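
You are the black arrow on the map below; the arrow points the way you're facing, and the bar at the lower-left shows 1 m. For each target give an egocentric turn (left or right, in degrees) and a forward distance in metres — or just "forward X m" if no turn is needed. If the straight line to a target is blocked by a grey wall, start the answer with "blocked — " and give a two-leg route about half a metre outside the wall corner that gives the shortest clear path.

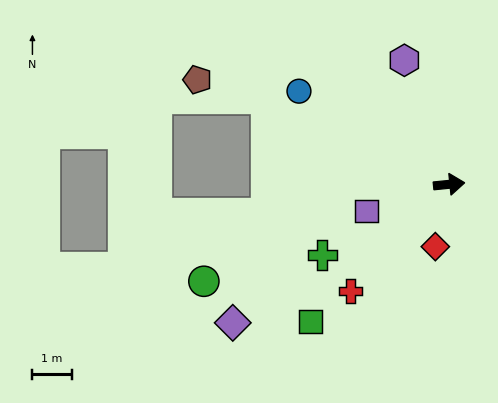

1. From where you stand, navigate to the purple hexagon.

turn left 104°, forward 3.4 m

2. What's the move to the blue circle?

turn left 142°, forward 4.5 m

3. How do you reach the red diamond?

turn right 108°, forward 1.6 m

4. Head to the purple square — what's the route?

turn right 168°, forward 2.2 m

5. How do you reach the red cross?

turn right 138°, forward 3.7 m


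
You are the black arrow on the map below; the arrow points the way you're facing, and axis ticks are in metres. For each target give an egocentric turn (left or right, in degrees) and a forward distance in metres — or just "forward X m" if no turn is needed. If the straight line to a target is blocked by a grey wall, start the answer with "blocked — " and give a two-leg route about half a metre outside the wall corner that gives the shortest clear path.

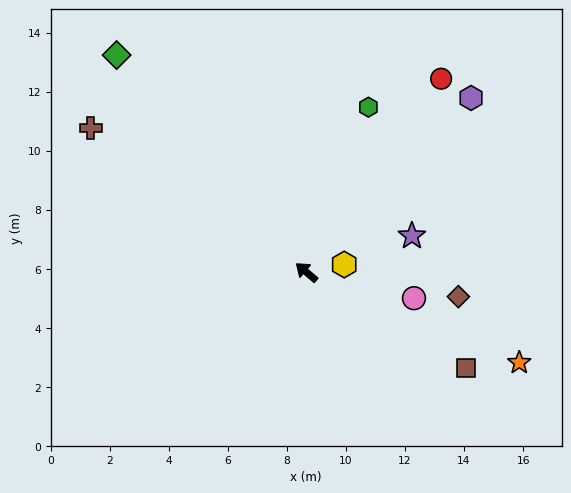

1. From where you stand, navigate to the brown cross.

turn left 6°, forward 8.8 m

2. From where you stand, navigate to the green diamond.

turn right 9°, forward 9.8 m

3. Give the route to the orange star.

turn right 163°, forward 7.8 m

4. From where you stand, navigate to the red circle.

turn right 85°, forward 8.0 m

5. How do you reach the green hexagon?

turn right 70°, forward 6.0 m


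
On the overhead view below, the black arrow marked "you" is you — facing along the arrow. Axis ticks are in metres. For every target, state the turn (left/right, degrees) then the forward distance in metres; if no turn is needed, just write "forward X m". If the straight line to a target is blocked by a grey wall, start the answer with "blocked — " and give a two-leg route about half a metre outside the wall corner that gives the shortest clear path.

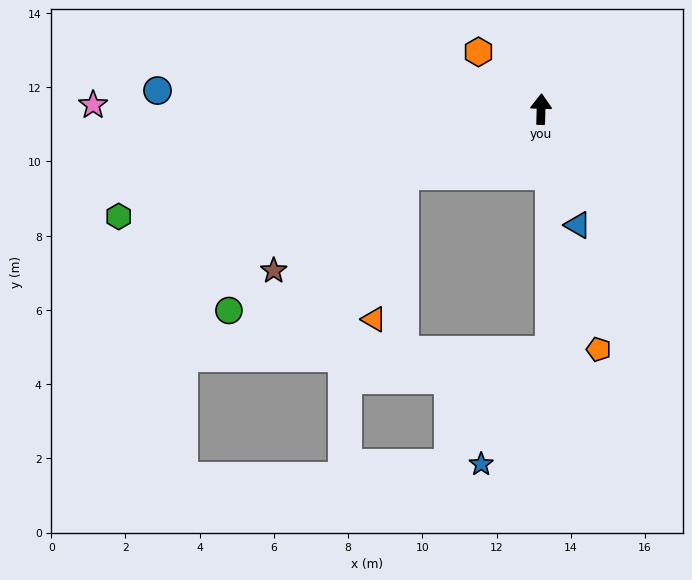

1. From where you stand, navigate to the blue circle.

turn left 89°, forward 10.3 m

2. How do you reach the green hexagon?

turn left 106°, forward 11.7 m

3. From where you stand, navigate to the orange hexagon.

turn left 49°, forward 2.3 m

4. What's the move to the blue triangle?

turn right 161°, forward 3.3 m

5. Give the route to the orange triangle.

blocked — turn left 117°, forward 4.1 m, then turn left 53°, forward 4.0 m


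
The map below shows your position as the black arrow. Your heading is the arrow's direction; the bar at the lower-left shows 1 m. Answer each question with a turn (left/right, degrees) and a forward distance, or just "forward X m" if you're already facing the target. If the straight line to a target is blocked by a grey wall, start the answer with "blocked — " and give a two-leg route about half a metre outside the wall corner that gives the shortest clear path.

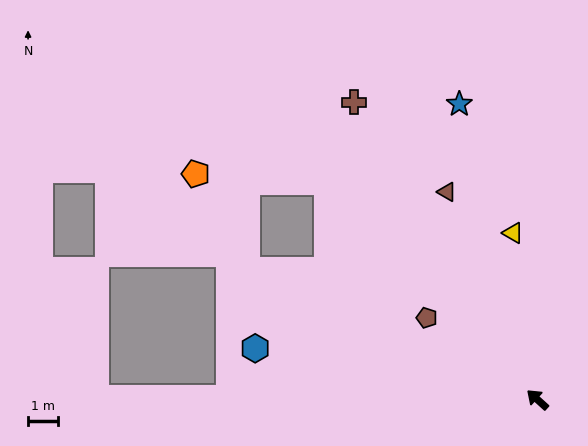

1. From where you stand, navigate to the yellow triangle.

turn right 40°, forward 5.6 m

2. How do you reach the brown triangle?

turn right 24°, forward 7.5 m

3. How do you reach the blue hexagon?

turn left 32°, forward 9.5 m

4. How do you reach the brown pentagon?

turn left 6°, forward 4.6 m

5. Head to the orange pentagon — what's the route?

blocked — turn left 18°, forward 10.6 m, then turn right 37°, forward 3.6 m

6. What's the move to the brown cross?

turn right 16°, forward 11.6 m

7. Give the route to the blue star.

turn right 33°, forward 10.2 m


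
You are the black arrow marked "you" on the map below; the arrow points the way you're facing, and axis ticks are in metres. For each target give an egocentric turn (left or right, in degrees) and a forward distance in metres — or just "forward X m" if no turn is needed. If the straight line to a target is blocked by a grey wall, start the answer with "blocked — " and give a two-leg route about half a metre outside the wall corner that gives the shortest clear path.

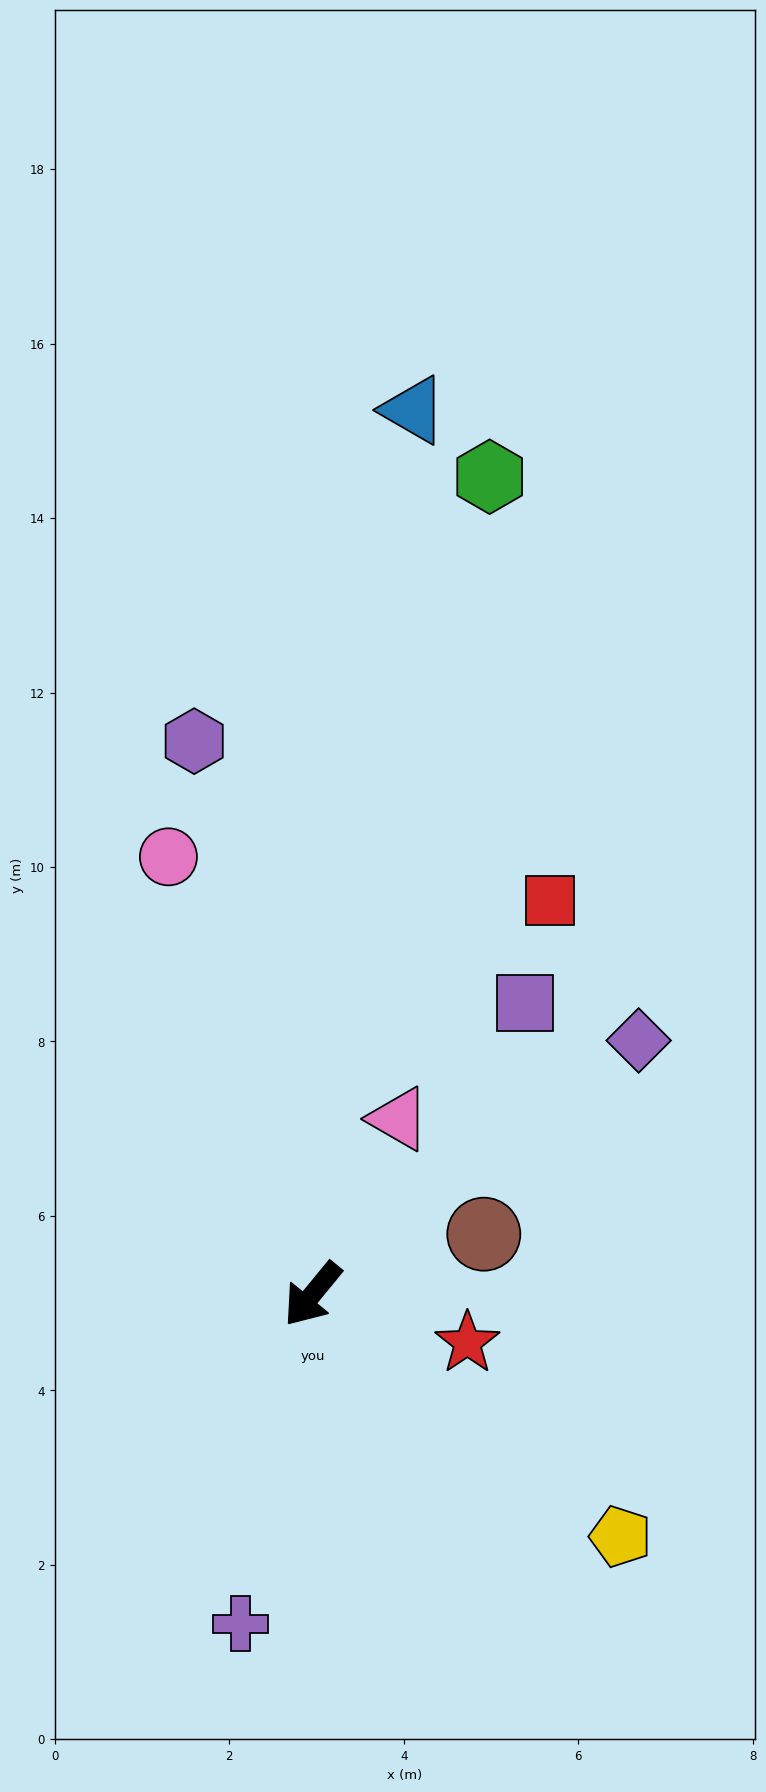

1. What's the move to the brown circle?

turn left 149°, forward 2.1 m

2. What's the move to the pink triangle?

turn right 167°, forward 2.2 m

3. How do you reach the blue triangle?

turn right 147°, forward 10.2 m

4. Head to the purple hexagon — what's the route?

turn right 129°, forward 6.5 m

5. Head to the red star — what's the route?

turn left 112°, forward 1.9 m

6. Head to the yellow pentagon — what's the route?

turn left 91°, forward 4.5 m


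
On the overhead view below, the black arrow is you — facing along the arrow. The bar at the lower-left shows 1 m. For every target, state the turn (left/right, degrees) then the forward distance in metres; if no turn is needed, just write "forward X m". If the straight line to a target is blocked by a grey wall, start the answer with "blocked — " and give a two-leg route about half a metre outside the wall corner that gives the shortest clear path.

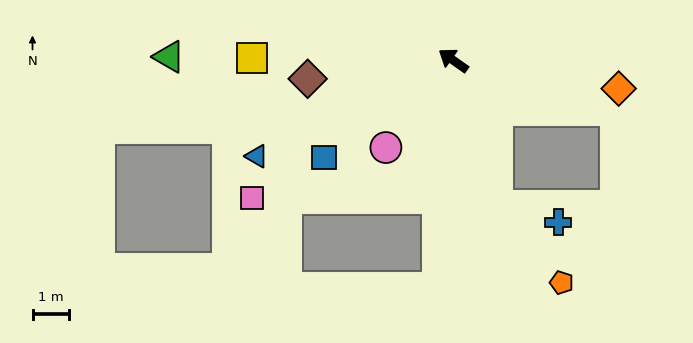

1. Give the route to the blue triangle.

turn left 61°, forward 6.0 m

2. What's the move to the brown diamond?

turn left 42°, forward 4.0 m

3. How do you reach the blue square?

turn left 72°, forward 4.4 m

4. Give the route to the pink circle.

turn left 87°, forward 3.0 m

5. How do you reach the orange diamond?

turn right 155°, forward 4.6 m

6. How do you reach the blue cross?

blocked — turn left 142°, forward 4.2 m, then turn left 58°, forward 1.7 m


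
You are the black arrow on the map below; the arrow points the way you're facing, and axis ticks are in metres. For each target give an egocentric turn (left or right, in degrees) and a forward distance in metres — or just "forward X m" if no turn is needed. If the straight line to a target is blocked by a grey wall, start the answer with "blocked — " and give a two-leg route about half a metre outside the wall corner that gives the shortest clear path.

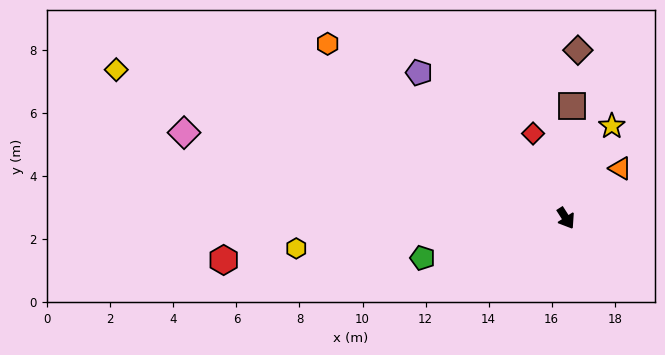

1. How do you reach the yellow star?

turn left 121°, forward 3.3 m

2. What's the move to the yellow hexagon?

turn right 116°, forward 8.6 m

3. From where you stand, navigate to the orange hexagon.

turn right 159°, forward 9.4 m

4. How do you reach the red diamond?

turn left 169°, forward 2.9 m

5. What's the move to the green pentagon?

turn right 107°, forward 4.7 m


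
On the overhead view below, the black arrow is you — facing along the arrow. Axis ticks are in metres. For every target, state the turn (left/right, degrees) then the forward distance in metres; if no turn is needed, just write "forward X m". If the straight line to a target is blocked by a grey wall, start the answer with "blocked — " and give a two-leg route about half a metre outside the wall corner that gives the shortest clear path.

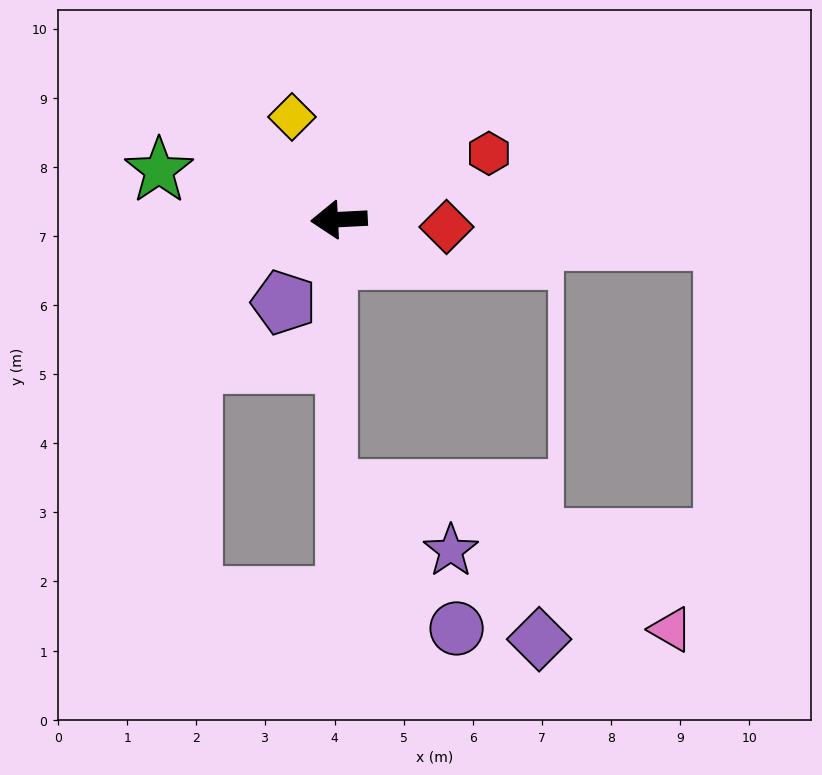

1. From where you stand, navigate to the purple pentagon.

turn left 53°, forward 1.4 m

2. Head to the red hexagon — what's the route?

turn right 159°, forward 2.4 m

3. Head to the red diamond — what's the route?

turn left 173°, forward 1.6 m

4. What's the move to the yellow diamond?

turn right 68°, forward 1.6 m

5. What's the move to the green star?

turn right 18°, forward 2.7 m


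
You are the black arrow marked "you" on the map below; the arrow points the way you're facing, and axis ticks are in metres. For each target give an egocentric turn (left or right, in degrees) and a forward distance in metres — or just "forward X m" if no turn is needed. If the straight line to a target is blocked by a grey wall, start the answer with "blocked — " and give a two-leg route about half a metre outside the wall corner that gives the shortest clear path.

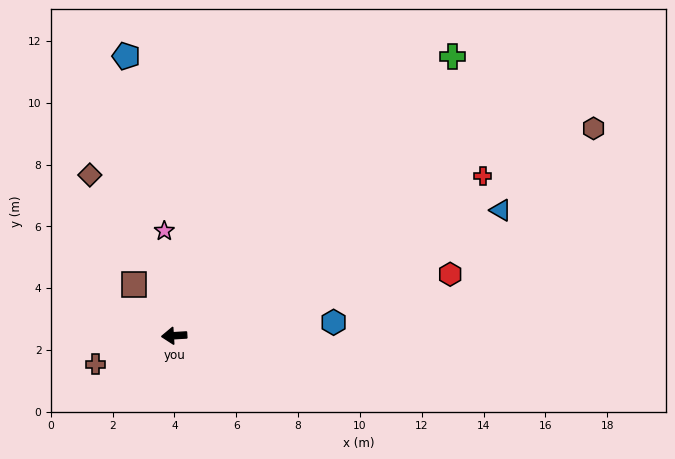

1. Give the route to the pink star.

turn right 88°, forward 3.4 m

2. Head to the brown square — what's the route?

turn right 55°, forward 2.1 m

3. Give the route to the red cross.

turn right 156°, forward 11.2 m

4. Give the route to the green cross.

turn right 138°, forward 12.8 m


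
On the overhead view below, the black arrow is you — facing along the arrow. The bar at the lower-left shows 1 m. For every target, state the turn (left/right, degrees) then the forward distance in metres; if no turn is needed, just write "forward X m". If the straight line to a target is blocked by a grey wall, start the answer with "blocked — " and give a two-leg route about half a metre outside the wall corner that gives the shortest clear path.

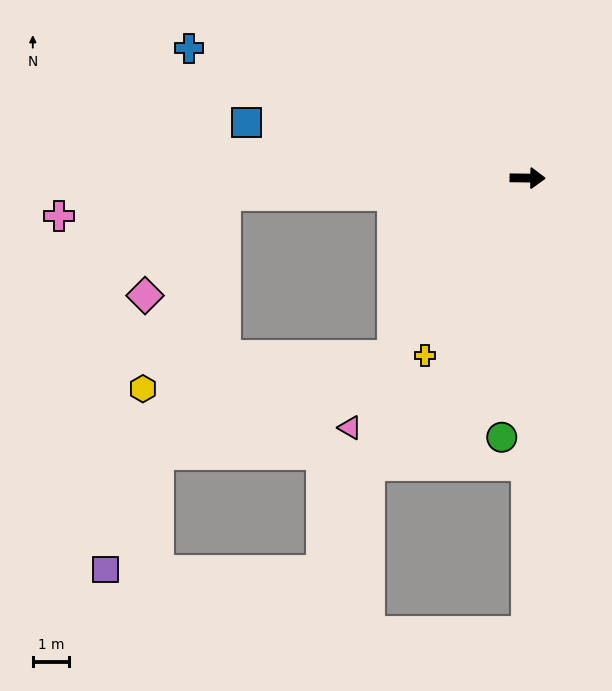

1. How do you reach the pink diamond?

blocked — turn right 176°, forward 8.3 m, then turn left 48°, forward 3.5 m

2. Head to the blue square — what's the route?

turn left 169°, forward 7.9 m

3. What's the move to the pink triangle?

turn right 125°, forward 8.4 m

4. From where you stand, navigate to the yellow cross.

turn right 119°, forward 5.6 m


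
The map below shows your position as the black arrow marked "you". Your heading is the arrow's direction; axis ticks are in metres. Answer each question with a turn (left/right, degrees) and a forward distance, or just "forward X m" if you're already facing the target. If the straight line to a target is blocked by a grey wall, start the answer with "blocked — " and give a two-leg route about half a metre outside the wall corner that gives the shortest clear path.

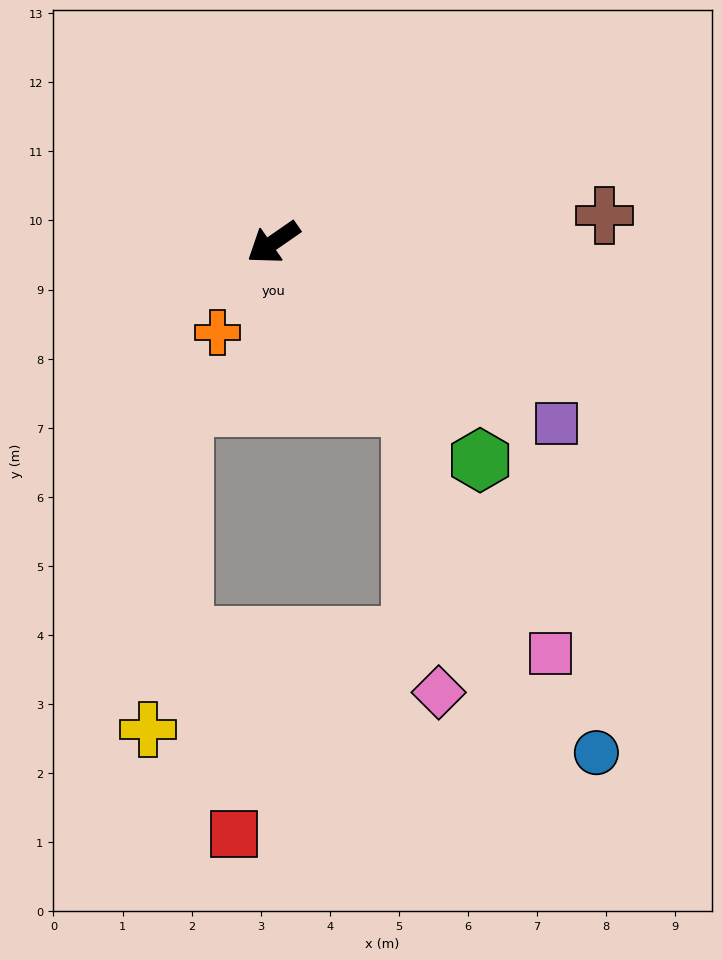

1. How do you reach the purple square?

turn left 113°, forward 4.9 m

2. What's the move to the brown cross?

turn left 150°, forward 4.8 m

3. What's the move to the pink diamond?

blocked — turn left 95°, forward 3.1 m, then turn right 34°, forward 4.2 m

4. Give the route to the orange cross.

turn left 23°, forward 1.5 m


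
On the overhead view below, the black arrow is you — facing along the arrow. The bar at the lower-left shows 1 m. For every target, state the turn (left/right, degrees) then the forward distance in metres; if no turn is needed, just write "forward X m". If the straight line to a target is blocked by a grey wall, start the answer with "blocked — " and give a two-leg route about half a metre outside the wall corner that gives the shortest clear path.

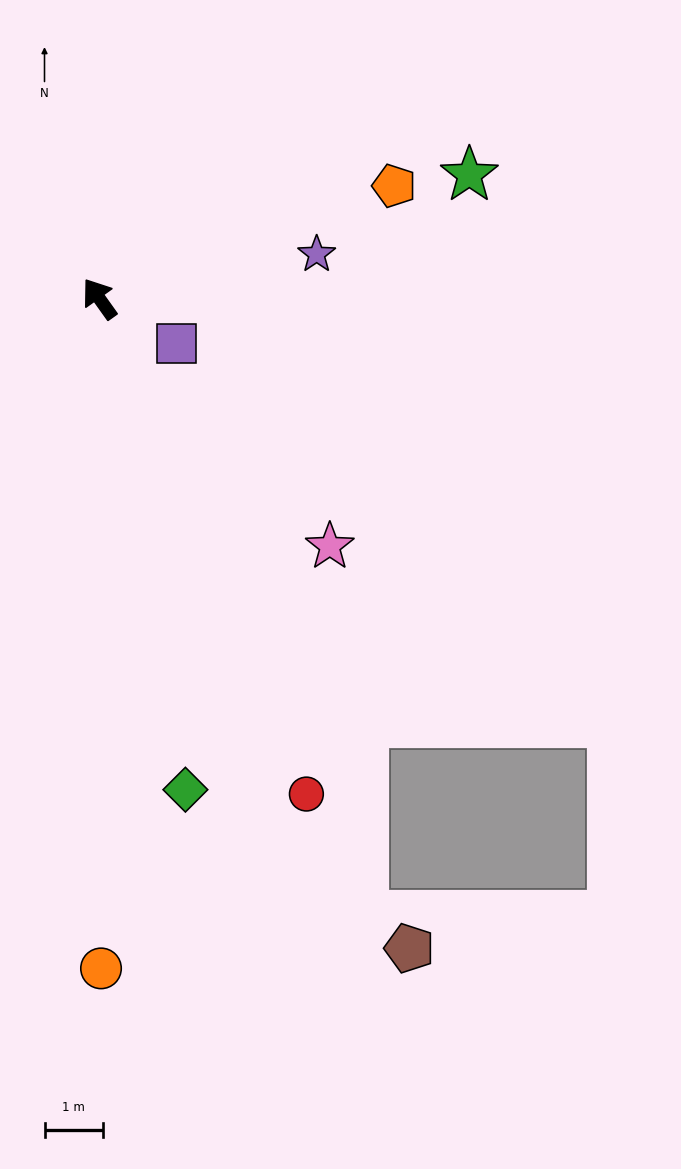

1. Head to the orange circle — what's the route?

turn left 145°, forward 11.5 m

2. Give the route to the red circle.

turn left 167°, forward 9.2 m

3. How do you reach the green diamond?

turn left 154°, forward 8.6 m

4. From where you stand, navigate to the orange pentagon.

turn right 105°, forward 5.4 m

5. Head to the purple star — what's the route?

turn right 114°, forward 3.8 m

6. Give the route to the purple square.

turn right 156°, forward 1.5 m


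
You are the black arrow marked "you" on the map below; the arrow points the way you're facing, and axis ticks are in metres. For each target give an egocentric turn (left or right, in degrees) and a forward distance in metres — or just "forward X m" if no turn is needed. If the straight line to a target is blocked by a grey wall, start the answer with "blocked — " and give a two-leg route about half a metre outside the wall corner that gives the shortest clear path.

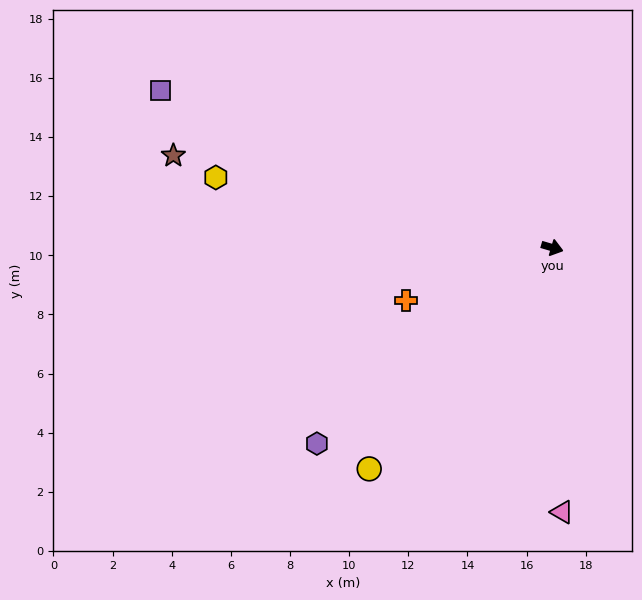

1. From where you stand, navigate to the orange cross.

turn right 144°, forward 5.3 m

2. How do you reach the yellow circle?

turn right 113°, forward 9.7 m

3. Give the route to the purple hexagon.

turn right 124°, forward 10.4 m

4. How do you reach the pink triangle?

turn right 71°, forward 8.9 m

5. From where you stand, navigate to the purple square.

turn left 175°, forward 14.3 m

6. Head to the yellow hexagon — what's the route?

turn right 175°, forward 11.6 m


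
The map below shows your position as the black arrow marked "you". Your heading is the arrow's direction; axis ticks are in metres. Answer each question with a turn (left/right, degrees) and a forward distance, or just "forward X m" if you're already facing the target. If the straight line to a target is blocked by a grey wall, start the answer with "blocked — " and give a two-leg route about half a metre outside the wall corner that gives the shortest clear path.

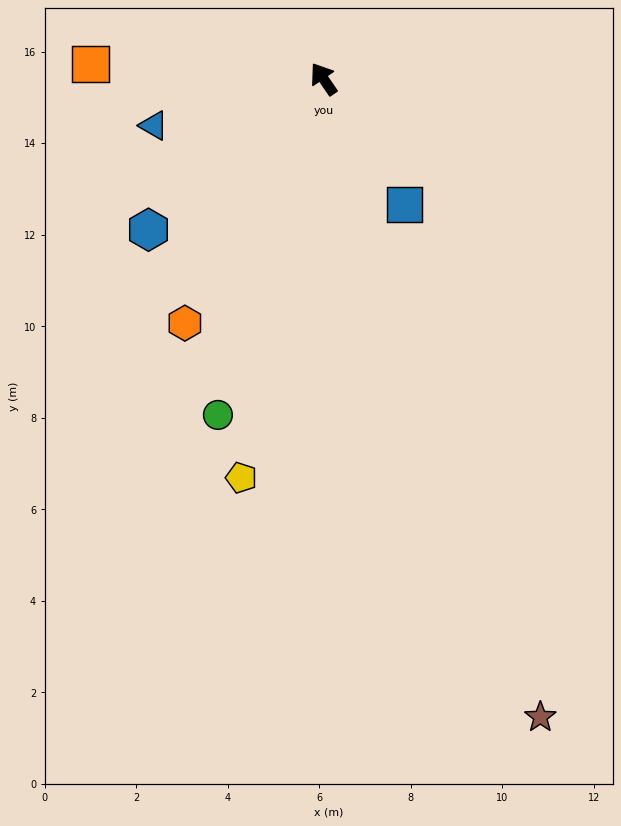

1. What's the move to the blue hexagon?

turn left 96°, forward 5.1 m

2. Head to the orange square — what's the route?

turn left 52°, forward 5.1 m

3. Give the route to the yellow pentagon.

turn left 134°, forward 8.9 m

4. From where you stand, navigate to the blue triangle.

turn left 71°, forward 3.8 m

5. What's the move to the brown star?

turn left 164°, forward 14.7 m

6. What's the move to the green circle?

turn left 128°, forward 7.7 m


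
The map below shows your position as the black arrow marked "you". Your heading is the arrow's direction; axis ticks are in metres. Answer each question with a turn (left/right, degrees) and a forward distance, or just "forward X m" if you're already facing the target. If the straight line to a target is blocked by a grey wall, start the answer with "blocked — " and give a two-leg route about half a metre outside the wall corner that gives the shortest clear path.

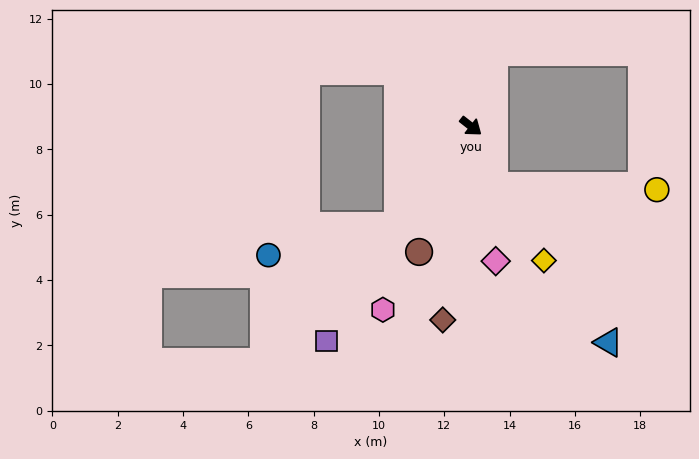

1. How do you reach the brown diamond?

turn right 60°, forward 6.0 m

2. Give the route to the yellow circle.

blocked — turn right 31°, forward 1.9 m, then turn left 68°, forward 5.0 m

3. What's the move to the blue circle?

blocked — turn right 88°, forward 3.8 m, then turn right 41°, forward 4.0 m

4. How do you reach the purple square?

turn right 86°, forward 7.9 m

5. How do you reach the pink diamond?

turn right 41°, forward 4.2 m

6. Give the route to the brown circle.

turn right 74°, forward 4.2 m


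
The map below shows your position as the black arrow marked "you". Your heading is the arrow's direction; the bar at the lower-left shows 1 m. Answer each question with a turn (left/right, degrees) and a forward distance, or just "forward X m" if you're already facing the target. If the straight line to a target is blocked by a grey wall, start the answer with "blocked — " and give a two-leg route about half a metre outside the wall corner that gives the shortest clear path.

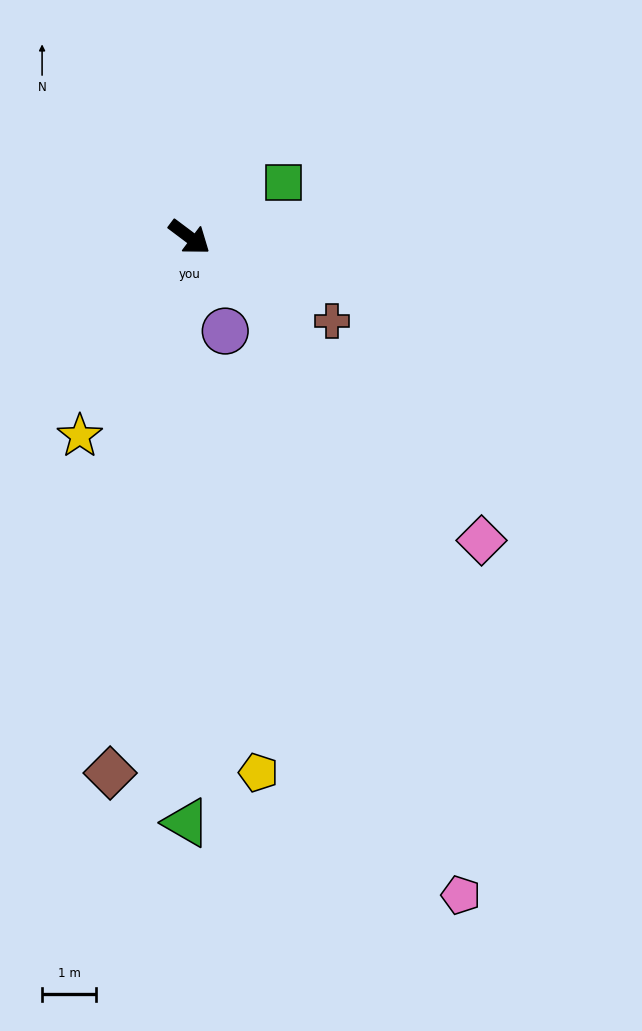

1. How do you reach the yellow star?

turn right 82°, forward 4.2 m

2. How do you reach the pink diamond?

turn right 9°, forward 7.8 m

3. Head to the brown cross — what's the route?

turn left 6°, forward 3.0 m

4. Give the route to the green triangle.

turn right 53°, forward 10.8 m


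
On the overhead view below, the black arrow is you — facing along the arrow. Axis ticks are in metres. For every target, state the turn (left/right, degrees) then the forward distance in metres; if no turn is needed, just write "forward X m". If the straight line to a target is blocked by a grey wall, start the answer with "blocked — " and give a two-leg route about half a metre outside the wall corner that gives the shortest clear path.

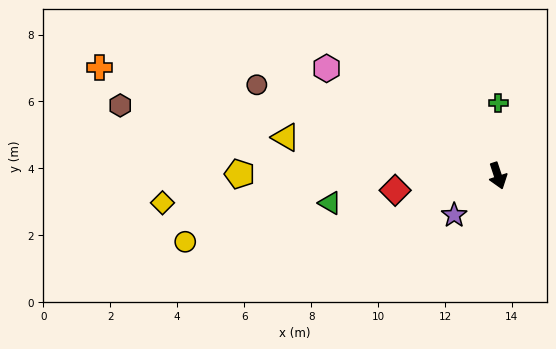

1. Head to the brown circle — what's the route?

turn right 129°, forward 7.7 m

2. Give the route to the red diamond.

turn right 100°, forward 3.1 m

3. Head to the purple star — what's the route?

turn right 66°, forward 1.8 m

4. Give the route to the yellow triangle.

turn right 119°, forward 6.4 m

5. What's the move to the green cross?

turn left 161°, forward 2.2 m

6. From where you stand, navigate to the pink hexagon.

turn right 140°, forward 6.0 m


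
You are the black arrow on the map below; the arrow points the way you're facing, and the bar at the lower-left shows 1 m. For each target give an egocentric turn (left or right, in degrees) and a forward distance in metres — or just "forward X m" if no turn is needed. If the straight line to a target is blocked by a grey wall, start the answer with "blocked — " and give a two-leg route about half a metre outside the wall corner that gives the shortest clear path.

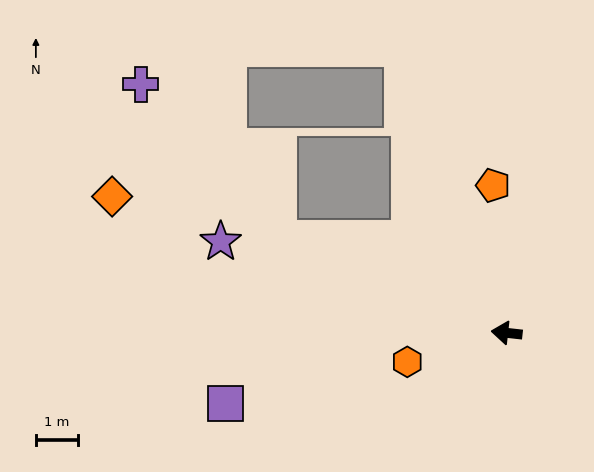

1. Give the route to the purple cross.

blocked — turn right 16°, forward 5.8 m, then turn right 26°, forward 4.9 m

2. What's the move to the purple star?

turn right 11°, forward 7.1 m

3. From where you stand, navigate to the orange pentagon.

turn right 78°, forward 3.5 m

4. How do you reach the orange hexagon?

turn left 23°, forward 2.4 m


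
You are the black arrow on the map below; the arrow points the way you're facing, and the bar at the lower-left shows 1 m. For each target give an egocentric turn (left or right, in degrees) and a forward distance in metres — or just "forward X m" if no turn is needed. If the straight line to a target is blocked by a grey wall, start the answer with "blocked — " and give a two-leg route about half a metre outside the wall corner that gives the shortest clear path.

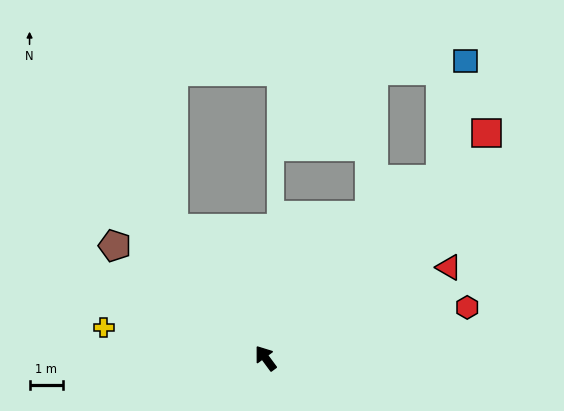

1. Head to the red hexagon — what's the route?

turn right 112°, forward 6.1 m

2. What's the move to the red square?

turn right 81°, forward 9.3 m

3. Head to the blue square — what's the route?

blocked — turn right 81°, forward 7.4 m, then turn left 33°, forward 3.6 m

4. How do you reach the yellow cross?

turn left 43°, forward 4.9 m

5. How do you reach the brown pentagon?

turn left 17°, forward 5.6 m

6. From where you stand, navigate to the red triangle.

turn right 100°, forward 6.0 m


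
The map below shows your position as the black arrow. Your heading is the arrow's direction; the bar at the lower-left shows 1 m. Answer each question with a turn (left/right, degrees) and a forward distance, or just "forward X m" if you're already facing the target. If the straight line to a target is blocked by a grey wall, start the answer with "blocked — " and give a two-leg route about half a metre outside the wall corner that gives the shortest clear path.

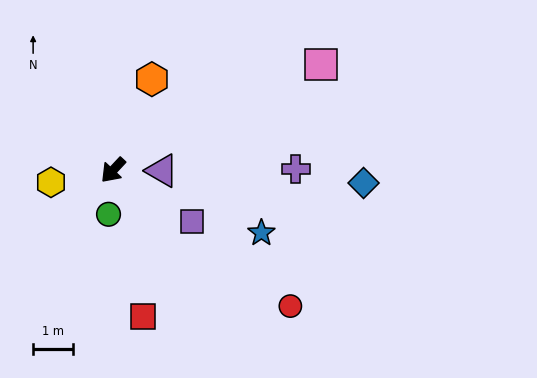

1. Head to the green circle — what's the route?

turn left 37°, forward 1.1 m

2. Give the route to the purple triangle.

turn left 132°, forward 1.2 m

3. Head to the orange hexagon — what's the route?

turn right 160°, forward 2.5 m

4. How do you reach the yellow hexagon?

turn right 36°, forward 1.6 m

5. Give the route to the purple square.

turn left 100°, forward 2.4 m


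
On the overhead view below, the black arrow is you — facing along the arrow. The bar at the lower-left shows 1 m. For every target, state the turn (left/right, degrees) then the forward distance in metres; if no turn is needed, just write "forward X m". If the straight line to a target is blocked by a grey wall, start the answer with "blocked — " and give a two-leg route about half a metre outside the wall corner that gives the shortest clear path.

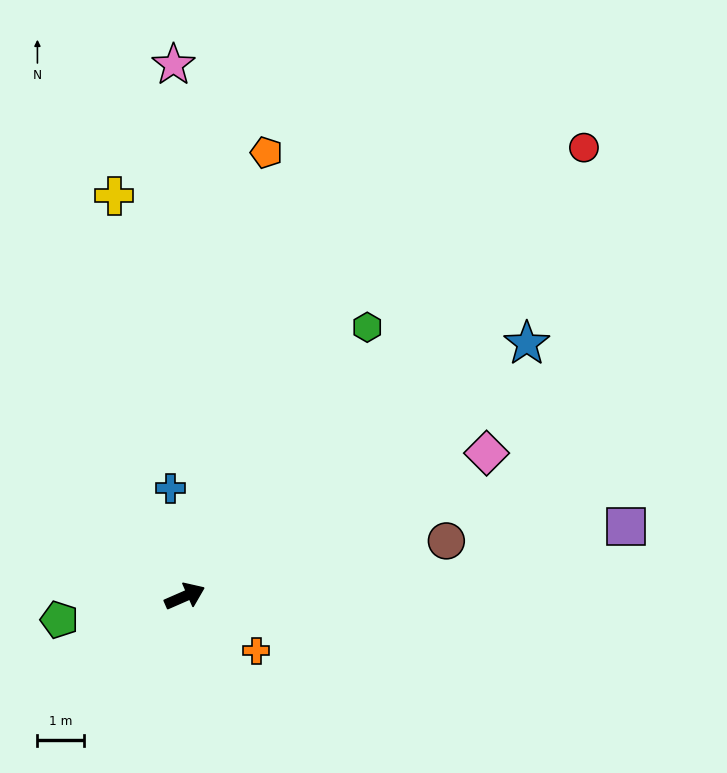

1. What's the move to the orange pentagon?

turn left 56°, forward 9.8 m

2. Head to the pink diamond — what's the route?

forward 7.2 m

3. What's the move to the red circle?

turn left 25°, forward 13.0 m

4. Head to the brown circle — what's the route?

turn right 12°, forward 5.8 m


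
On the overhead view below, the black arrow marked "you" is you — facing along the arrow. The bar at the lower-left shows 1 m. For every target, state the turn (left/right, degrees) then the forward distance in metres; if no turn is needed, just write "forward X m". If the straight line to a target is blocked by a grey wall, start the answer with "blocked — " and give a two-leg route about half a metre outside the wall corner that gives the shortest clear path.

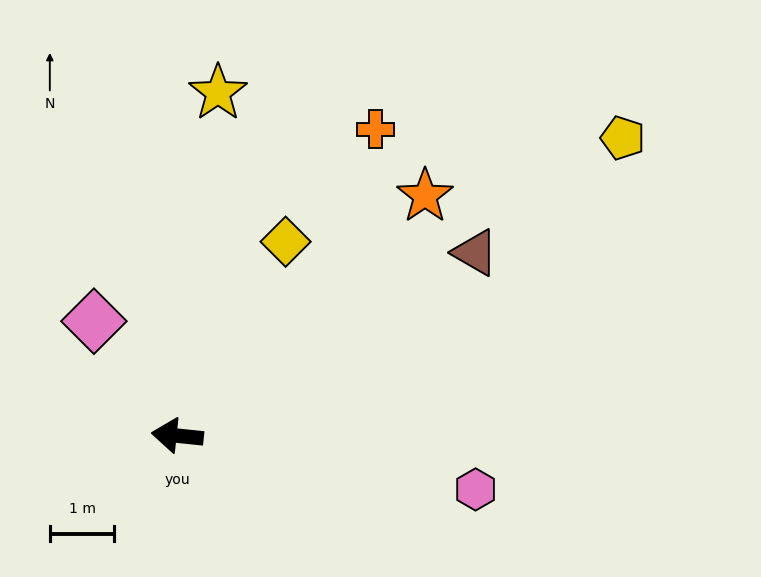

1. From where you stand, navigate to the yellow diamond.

turn right 113°, forward 3.4 m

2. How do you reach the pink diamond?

turn right 48°, forward 2.2 m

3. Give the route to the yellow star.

turn right 91°, forward 5.4 m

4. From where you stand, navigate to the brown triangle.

turn right 142°, forward 5.4 m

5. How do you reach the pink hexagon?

turn left 176°, forward 4.7 m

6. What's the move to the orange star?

turn right 130°, forward 5.4 m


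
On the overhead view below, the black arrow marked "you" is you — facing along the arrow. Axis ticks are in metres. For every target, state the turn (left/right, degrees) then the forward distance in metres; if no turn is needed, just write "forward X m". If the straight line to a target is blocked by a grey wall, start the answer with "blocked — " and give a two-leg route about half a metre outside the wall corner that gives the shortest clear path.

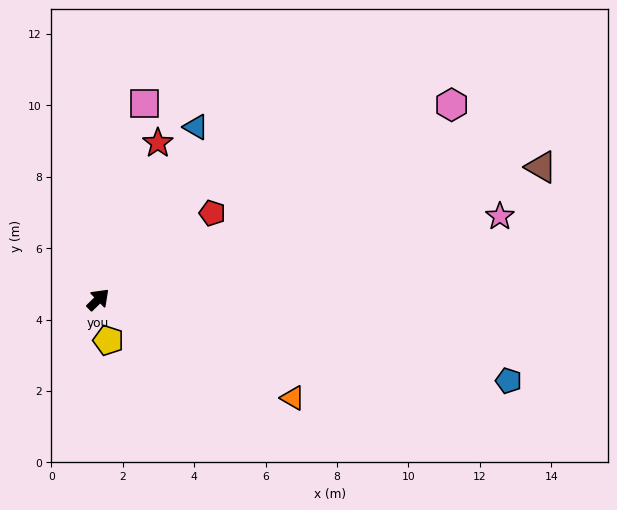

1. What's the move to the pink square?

turn left 32°, forward 5.6 m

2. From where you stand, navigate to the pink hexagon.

turn right 16°, forward 11.3 m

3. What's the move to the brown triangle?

turn right 28°, forward 12.9 m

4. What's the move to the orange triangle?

turn right 71°, forward 6.1 m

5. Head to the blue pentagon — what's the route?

turn right 56°, forward 11.7 m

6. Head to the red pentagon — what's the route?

turn right 7°, forward 4.0 m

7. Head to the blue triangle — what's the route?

turn left 16°, forward 5.6 m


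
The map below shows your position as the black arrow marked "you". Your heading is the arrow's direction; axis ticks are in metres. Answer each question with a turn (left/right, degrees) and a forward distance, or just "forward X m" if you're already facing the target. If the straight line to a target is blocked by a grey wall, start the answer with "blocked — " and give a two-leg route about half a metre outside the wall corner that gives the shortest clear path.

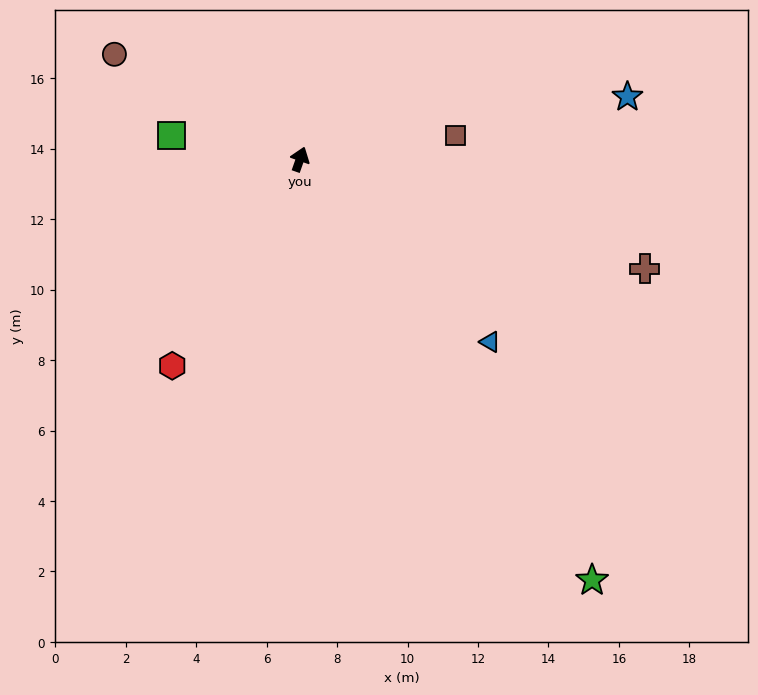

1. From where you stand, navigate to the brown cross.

turn right 88°, forward 10.3 m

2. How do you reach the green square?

turn left 99°, forward 3.7 m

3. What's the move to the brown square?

turn right 62°, forward 4.5 m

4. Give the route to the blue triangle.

turn right 114°, forward 7.5 m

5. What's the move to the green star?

turn right 126°, forward 14.5 m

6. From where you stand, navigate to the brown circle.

turn left 80°, forward 6.1 m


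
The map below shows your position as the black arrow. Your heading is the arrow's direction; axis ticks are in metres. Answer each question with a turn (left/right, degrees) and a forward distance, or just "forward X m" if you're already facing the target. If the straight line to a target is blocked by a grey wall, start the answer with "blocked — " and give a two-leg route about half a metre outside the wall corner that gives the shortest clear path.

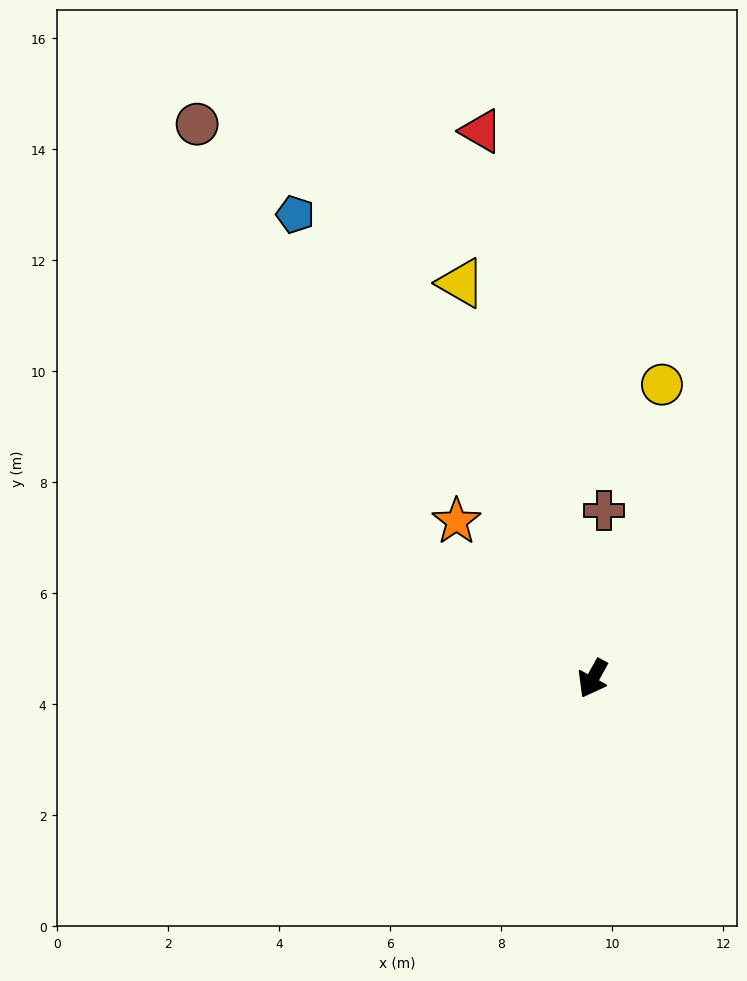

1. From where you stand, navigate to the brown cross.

turn right 155°, forward 3.0 m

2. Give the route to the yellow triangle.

turn right 133°, forward 7.5 m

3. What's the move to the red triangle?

turn right 140°, forward 10.1 m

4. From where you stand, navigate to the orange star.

turn right 110°, forward 3.7 m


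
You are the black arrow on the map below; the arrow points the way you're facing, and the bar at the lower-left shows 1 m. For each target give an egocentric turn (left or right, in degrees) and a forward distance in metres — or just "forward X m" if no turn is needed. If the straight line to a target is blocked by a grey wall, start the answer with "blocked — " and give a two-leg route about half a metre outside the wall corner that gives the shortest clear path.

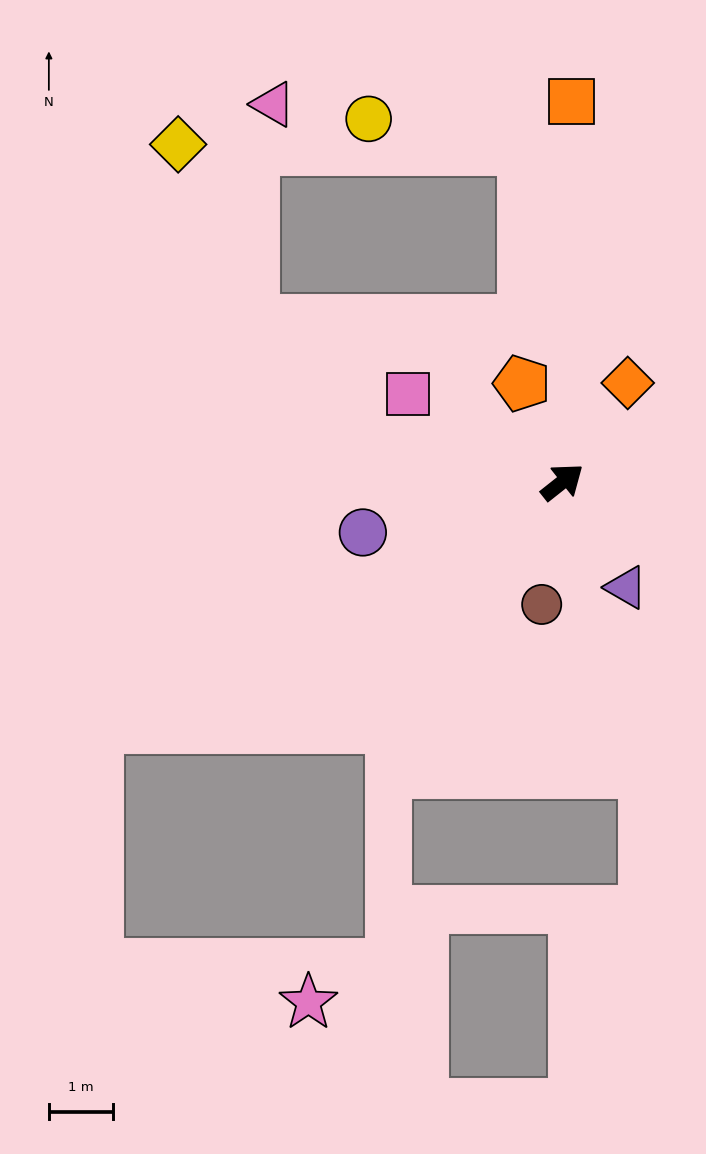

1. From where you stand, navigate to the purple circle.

turn left 156°, forward 3.2 m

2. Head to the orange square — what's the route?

turn left 50°, forward 6.0 m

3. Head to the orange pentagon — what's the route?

turn left 74°, forward 1.7 m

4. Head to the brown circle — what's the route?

turn right 138°, forward 1.9 m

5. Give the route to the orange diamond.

turn left 18°, forward 1.9 m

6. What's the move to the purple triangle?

turn right 97°, forward 1.9 m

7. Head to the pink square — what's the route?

turn left 112°, forward 2.8 m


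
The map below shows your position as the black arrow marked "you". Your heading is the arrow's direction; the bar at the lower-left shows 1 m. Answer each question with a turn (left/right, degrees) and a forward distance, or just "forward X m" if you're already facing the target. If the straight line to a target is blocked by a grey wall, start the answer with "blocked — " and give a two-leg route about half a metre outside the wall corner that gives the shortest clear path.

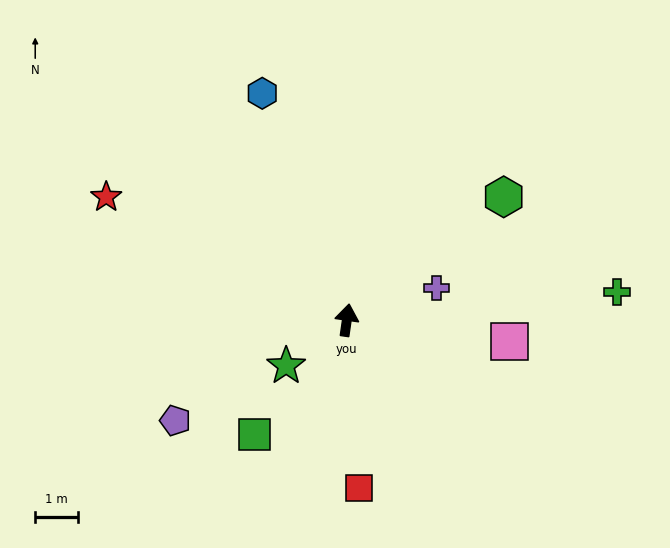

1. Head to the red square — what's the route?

turn right 168°, forward 3.9 m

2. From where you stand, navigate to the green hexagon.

turn right 44°, forward 4.6 m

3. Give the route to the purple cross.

turn right 62°, forward 2.2 m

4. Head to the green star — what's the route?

turn left 135°, forward 1.8 m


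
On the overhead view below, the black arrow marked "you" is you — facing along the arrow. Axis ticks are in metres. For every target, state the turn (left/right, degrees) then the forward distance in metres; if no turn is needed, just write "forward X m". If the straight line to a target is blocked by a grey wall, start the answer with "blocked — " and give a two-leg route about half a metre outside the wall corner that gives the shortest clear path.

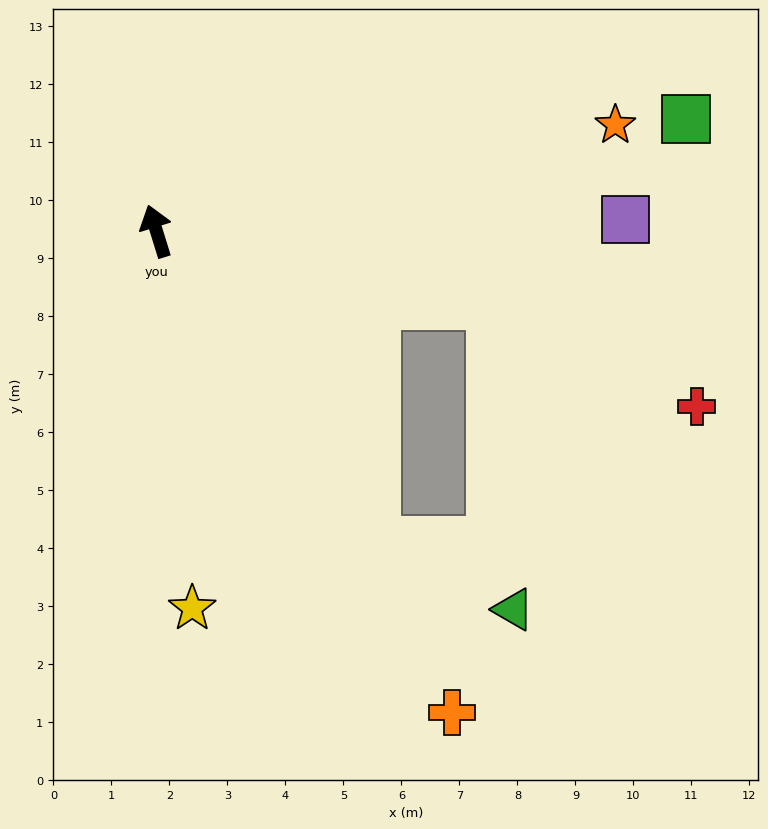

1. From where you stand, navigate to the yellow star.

turn left 168°, forward 6.5 m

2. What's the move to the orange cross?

turn right 166°, forward 9.7 m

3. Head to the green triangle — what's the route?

blocked — turn right 162°, forward 6.6 m, then turn left 28°, forward 2.6 m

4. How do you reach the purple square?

turn right 106°, forward 8.1 m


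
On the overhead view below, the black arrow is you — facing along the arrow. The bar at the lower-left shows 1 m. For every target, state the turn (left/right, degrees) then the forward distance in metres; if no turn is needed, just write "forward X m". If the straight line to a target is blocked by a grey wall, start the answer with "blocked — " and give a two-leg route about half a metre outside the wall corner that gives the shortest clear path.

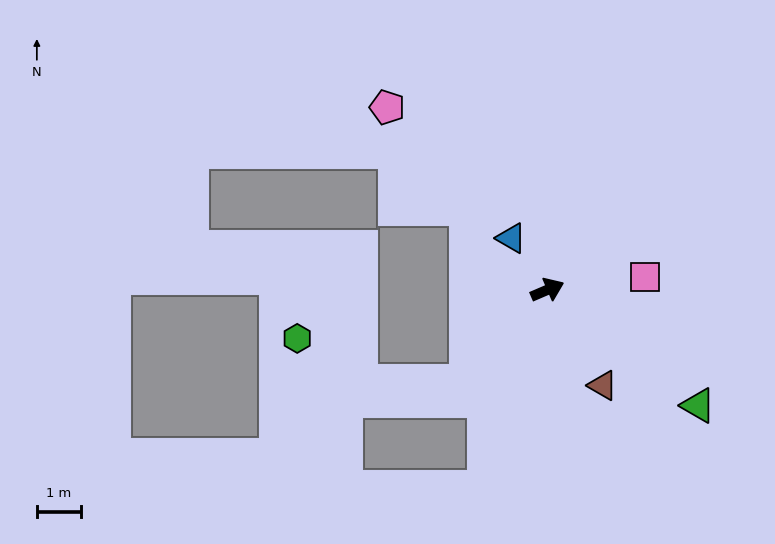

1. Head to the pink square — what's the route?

turn right 16°, forward 2.2 m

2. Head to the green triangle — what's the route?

turn right 61°, forward 4.3 m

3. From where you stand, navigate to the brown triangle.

turn right 83°, forward 2.5 m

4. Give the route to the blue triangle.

turn left 102°, forward 1.4 m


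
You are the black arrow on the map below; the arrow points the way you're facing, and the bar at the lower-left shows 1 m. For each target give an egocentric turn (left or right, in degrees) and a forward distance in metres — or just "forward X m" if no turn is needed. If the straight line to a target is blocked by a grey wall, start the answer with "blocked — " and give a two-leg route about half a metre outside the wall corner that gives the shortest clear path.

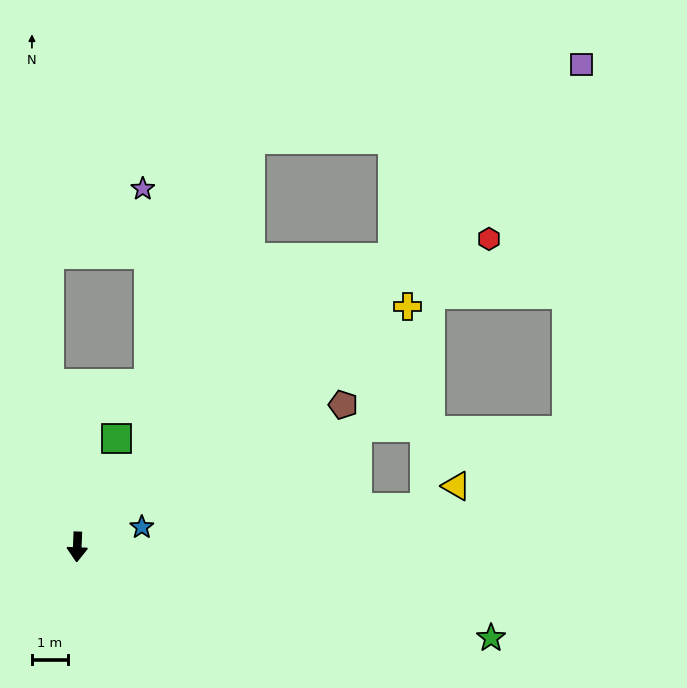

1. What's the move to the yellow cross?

turn left 128°, forward 11.4 m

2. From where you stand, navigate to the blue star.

turn left 109°, forward 1.9 m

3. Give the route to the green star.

turn left 80°, forward 11.8 m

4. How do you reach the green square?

turn left 162°, forward 3.2 m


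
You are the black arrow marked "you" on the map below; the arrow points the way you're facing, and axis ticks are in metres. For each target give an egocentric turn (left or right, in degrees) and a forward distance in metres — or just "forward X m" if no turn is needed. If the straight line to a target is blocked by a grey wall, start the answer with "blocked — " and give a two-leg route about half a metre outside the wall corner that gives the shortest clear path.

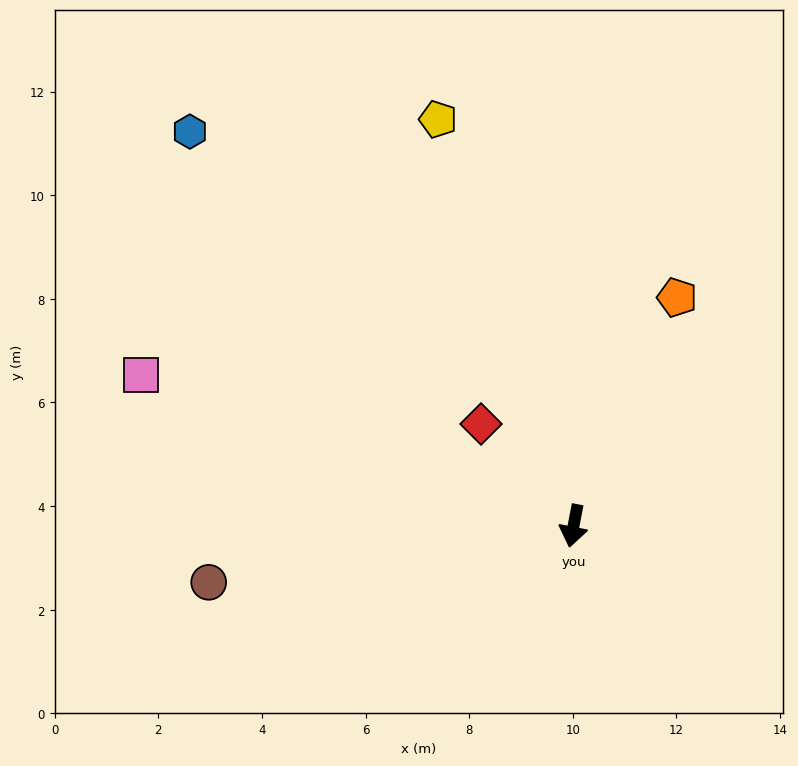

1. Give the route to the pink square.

turn right 98°, forward 8.8 m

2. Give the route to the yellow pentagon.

turn right 151°, forward 8.3 m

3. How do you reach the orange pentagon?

turn left 167°, forward 4.8 m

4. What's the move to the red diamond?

turn right 127°, forward 2.7 m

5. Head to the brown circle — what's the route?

turn right 70°, forward 7.1 m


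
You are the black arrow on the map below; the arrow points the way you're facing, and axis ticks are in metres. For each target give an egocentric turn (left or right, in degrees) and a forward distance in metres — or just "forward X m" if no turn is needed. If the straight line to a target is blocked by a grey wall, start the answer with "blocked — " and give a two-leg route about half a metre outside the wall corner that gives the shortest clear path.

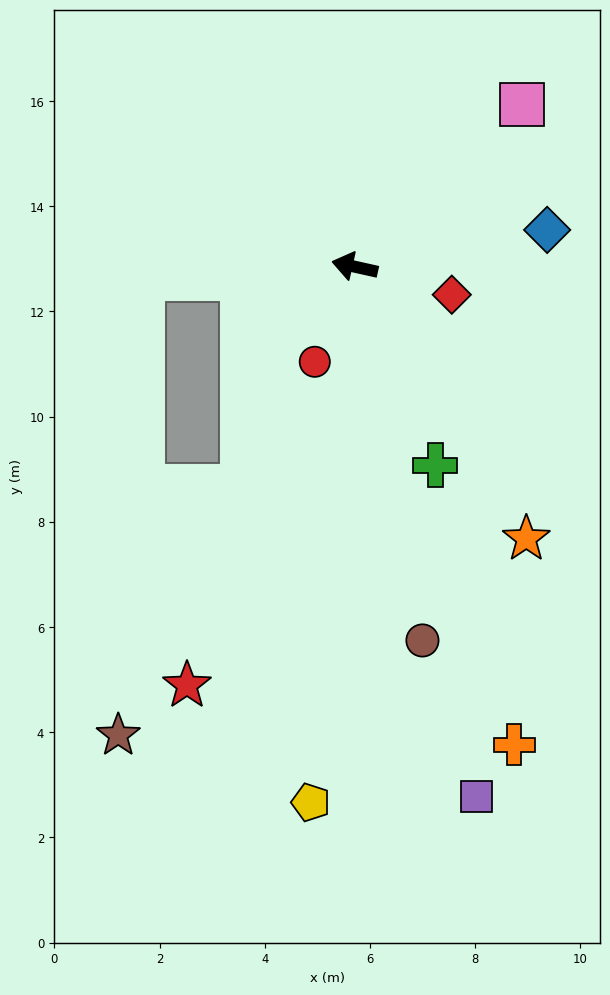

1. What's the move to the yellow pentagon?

turn left 98°, forward 10.2 m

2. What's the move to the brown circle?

turn left 113°, forward 7.2 m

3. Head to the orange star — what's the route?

turn left 135°, forward 6.1 m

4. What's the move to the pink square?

turn right 123°, forward 4.4 m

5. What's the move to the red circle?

turn left 80°, forward 2.0 m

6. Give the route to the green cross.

turn left 125°, forward 4.1 m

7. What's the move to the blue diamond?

turn right 157°, forward 3.7 m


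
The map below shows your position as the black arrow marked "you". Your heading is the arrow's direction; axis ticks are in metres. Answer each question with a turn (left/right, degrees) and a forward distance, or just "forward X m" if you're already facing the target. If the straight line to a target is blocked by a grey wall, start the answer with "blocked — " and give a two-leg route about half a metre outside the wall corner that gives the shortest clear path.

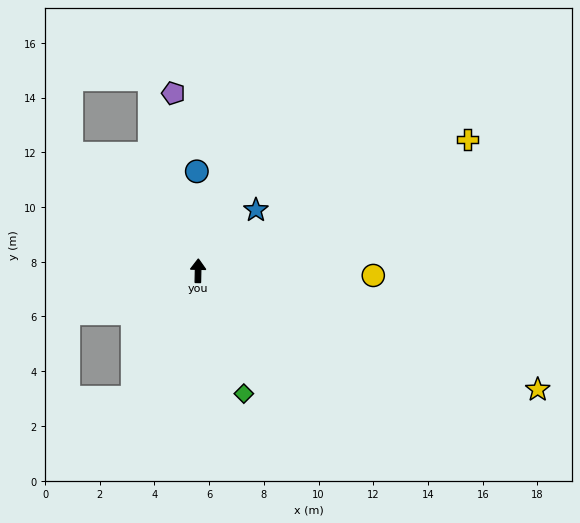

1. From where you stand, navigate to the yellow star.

turn right 108°, forward 13.2 m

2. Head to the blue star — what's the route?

turn right 42°, forward 3.1 m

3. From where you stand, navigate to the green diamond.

turn right 158°, forward 4.8 m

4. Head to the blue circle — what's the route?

forward 3.6 m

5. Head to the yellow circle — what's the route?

turn right 90°, forward 6.4 m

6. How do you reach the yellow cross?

turn right 63°, forward 11.0 m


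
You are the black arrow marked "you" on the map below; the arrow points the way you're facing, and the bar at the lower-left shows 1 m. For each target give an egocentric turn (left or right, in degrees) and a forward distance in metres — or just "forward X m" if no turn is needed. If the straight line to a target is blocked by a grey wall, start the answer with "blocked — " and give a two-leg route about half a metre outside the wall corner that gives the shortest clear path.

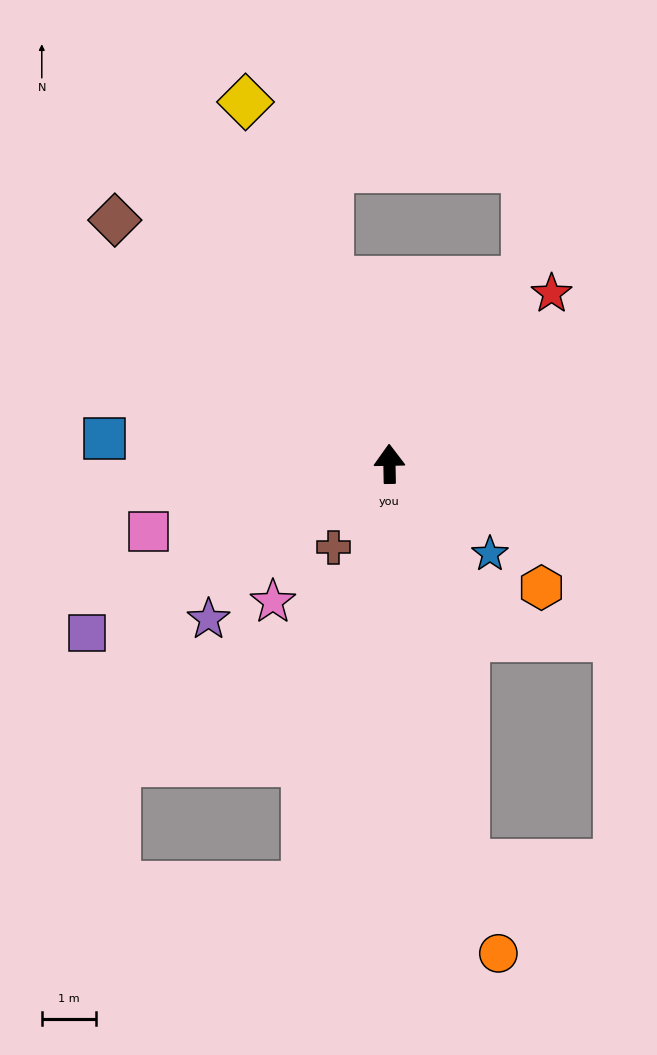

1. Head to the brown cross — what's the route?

turn left 145°, forward 1.8 m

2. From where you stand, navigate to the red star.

turn right 45°, forward 4.3 m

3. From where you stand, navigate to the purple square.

turn left 118°, forward 6.3 m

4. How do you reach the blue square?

turn left 84°, forward 5.2 m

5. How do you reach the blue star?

turn right 133°, forward 2.5 m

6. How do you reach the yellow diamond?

turn left 21°, forward 7.1 m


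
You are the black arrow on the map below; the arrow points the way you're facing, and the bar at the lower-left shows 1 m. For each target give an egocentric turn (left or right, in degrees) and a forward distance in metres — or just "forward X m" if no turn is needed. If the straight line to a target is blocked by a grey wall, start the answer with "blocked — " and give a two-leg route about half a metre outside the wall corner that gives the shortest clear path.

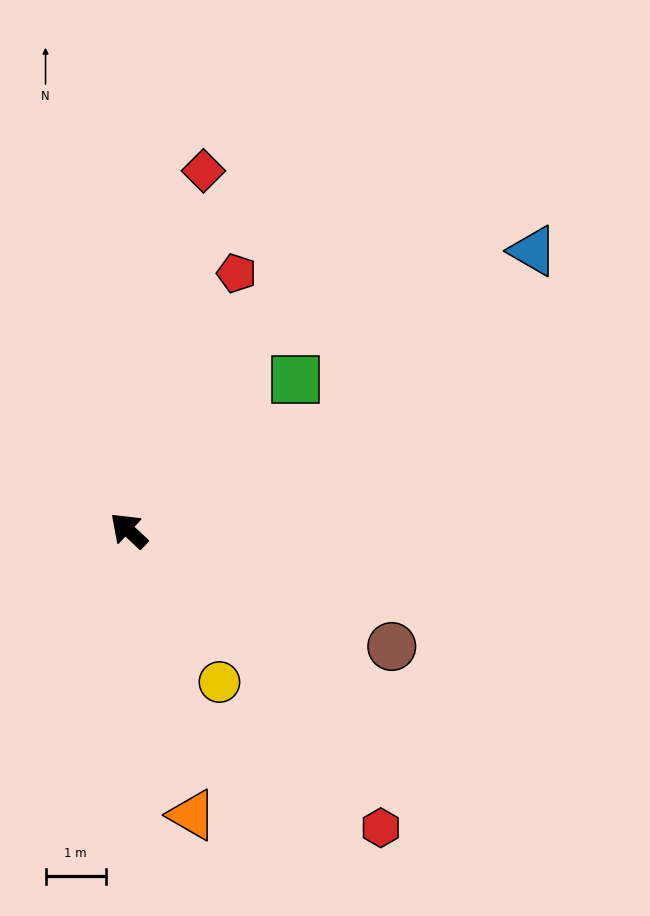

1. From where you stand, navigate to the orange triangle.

turn left 146°, forward 4.8 m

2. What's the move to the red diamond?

turn right 59°, forward 6.1 m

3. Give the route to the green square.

turn right 95°, forward 3.7 m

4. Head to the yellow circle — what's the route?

turn left 164°, forward 2.9 m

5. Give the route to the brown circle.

turn right 161°, forward 4.8 m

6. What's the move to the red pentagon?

turn right 70°, forward 4.6 m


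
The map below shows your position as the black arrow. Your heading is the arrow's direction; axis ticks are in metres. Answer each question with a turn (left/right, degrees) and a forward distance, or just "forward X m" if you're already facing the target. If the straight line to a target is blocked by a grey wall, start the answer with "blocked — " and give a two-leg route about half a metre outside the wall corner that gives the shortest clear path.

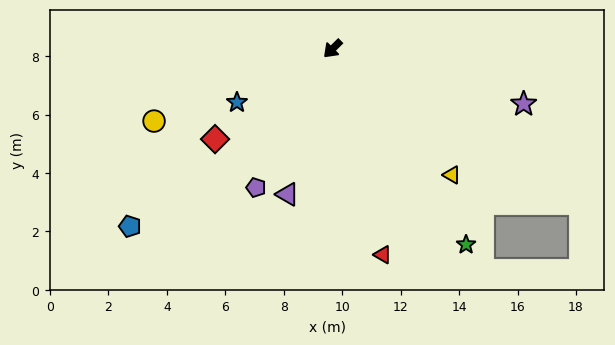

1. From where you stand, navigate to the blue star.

turn right 15°, forward 3.8 m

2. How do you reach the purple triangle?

turn left 28°, forward 5.2 m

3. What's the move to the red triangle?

turn left 59°, forward 7.3 m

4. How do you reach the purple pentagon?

turn left 16°, forward 5.4 m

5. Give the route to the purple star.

turn left 119°, forward 6.8 m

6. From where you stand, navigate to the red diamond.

turn right 7°, forward 5.1 m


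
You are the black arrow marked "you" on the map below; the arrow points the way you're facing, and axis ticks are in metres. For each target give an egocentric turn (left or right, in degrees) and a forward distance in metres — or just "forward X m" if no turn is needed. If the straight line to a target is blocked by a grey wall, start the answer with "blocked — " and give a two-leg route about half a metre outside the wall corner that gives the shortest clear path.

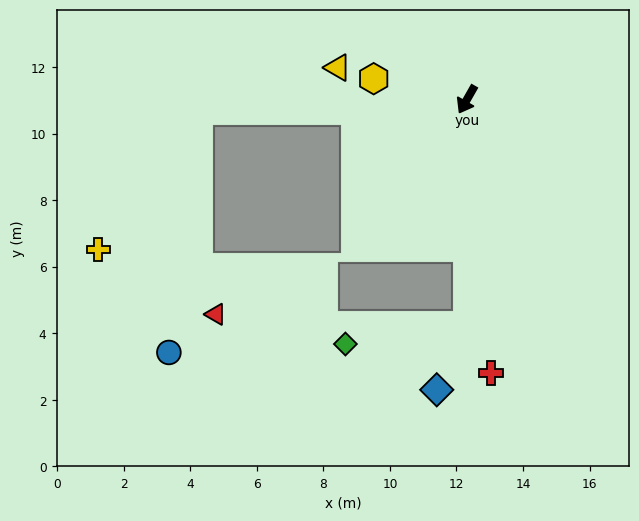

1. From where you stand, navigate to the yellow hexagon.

turn right 73°, forward 2.9 m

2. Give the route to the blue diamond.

blocked — turn left 30°, forward 6.8 m, then turn right 25°, forward 2.2 m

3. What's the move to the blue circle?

blocked — turn right 58°, forward 8.1 m, then turn left 81°, forward 7.3 m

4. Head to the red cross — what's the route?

turn left 35°, forward 8.3 m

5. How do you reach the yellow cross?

blocked — turn right 58°, forward 8.1 m, then turn left 52°, forward 5.1 m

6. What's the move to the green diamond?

blocked — turn left 30°, forward 6.8 m, then turn right 81°, forward 3.7 m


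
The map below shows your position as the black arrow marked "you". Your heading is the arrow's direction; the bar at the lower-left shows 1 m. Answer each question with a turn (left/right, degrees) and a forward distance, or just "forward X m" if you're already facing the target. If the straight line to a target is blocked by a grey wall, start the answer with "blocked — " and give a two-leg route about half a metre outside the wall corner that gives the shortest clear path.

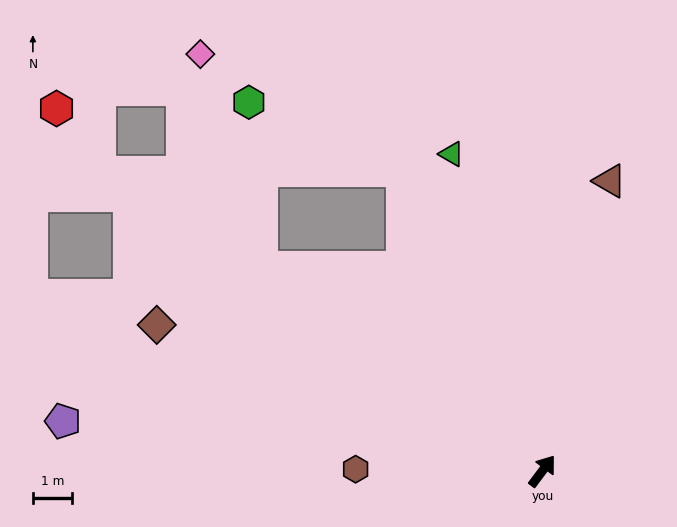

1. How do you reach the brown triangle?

turn left 24°, forward 7.7 m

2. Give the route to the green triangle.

turn left 53°, forward 8.5 m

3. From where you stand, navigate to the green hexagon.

blocked — turn left 62°, forward 8.6 m, then turn left 41°, forward 4.3 m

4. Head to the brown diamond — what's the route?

turn left 106°, forward 10.7 m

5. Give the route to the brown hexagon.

turn left 126°, forward 4.8 m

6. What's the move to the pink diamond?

blocked — turn left 91°, forward 9.0 m, then turn right 38°, forward 5.7 m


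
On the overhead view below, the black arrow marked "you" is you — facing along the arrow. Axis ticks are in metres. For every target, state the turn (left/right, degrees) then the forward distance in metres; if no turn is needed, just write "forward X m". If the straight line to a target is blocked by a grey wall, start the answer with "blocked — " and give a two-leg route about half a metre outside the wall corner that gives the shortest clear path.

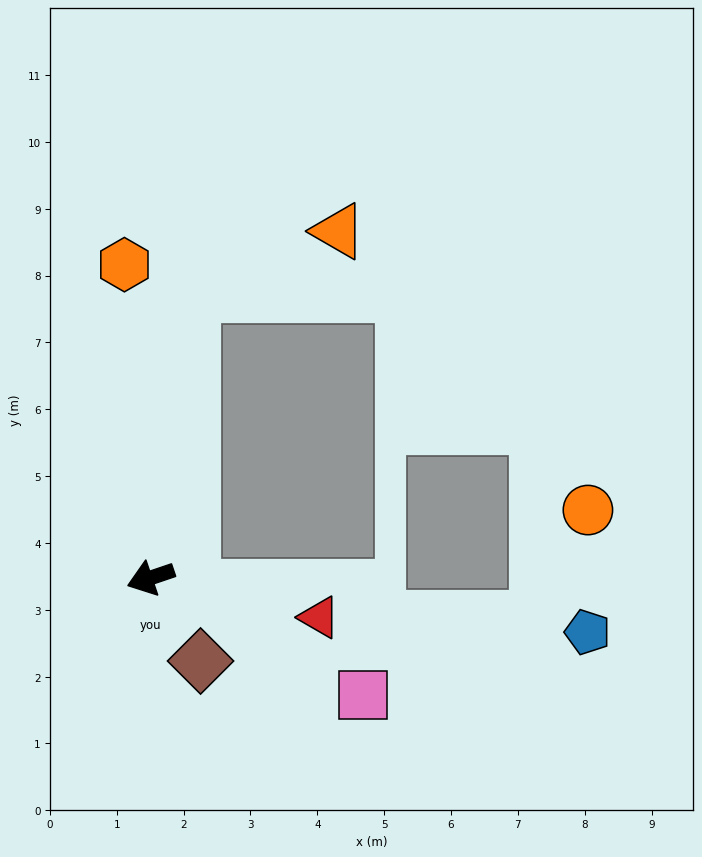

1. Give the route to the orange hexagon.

turn right 104°, forward 4.7 m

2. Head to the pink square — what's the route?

turn left 132°, forward 3.6 m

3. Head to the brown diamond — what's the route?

turn left 102°, forward 1.5 m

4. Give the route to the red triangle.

turn left 148°, forward 2.6 m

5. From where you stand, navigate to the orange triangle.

blocked — turn right 117°, forward 4.3 m, then turn right 59°, forward 2.4 m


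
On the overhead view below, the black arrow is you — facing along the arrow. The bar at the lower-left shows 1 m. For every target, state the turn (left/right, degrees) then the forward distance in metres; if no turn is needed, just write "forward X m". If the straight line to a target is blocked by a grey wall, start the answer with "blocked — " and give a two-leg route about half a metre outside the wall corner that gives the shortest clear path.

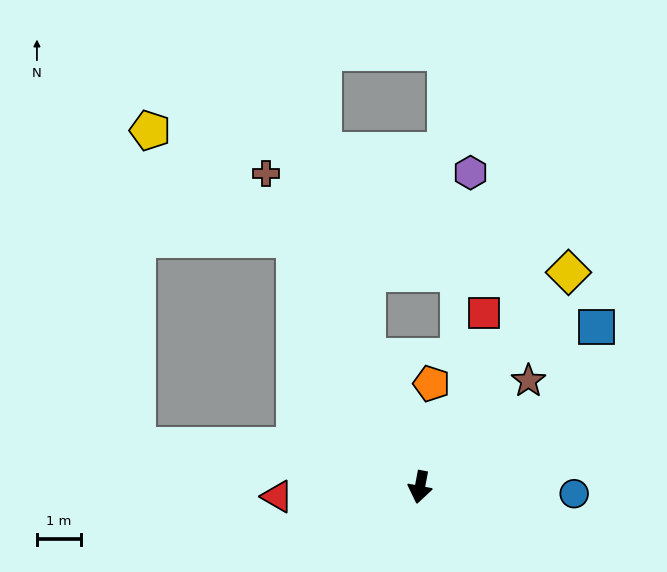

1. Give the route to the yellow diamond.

turn left 156°, forward 5.9 m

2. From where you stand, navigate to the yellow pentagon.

blocked — turn right 143°, forward 6.3 m, then turn left 27°, forward 4.1 m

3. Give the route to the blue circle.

turn left 98°, forward 3.5 m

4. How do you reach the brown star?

turn left 145°, forward 3.5 m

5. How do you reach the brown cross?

turn right 143°, forward 7.9 m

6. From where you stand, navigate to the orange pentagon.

turn right 176°, forward 2.4 m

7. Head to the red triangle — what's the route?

turn right 76°, forward 3.2 m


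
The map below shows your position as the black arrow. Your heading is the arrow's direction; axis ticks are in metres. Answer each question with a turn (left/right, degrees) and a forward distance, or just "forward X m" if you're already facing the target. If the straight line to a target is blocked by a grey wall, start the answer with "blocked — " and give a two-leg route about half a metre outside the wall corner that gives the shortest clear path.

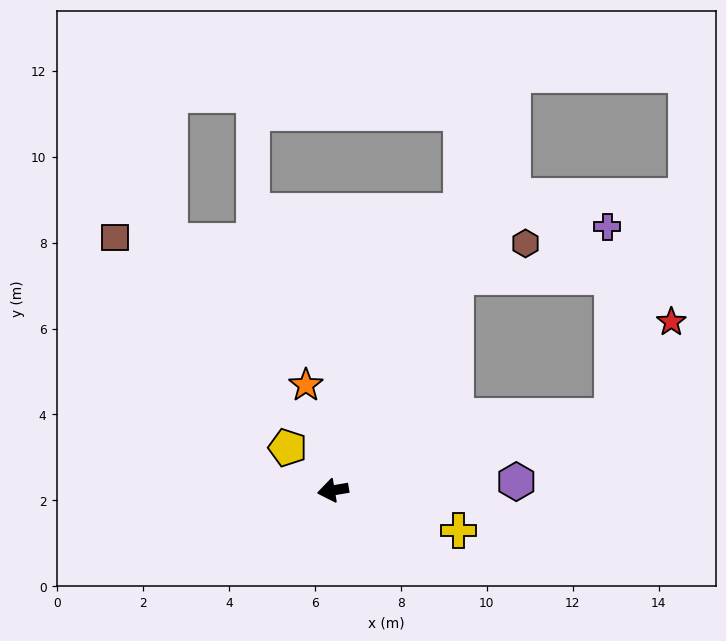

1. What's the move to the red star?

blocked — turn right 175°, forward 6.7 m, then turn left 44°, forward 2.6 m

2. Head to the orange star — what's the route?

turn right 85°, forward 2.5 m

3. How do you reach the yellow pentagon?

turn right 53°, forward 1.5 m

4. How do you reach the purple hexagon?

turn left 173°, forward 4.3 m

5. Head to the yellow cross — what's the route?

turn left 153°, forward 3.1 m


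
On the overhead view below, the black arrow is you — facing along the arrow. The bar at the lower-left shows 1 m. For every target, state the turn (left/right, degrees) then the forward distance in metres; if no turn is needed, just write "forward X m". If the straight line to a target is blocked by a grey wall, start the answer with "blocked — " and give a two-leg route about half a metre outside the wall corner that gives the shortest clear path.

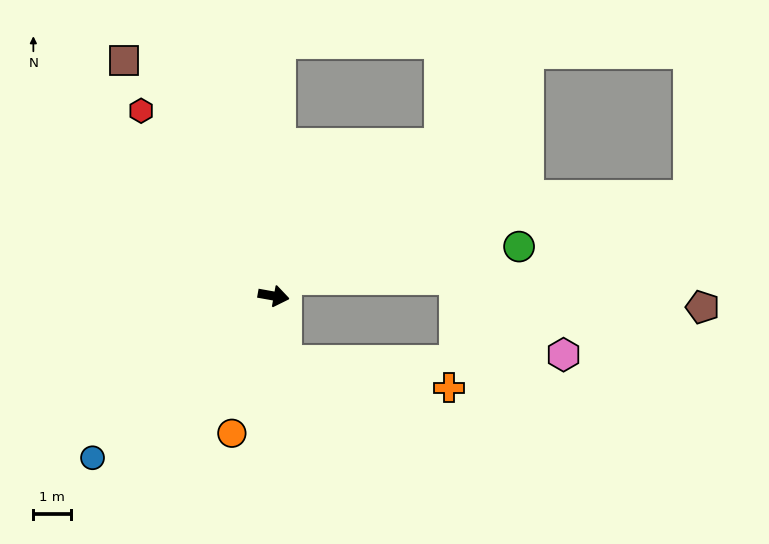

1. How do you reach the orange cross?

blocked — turn right 69°, forward 1.8 m, then turn left 70°, forward 4.4 m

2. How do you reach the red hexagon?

turn left 136°, forward 6.0 m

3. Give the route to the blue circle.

turn right 128°, forward 6.4 m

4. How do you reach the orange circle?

turn right 97°, forward 3.8 m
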